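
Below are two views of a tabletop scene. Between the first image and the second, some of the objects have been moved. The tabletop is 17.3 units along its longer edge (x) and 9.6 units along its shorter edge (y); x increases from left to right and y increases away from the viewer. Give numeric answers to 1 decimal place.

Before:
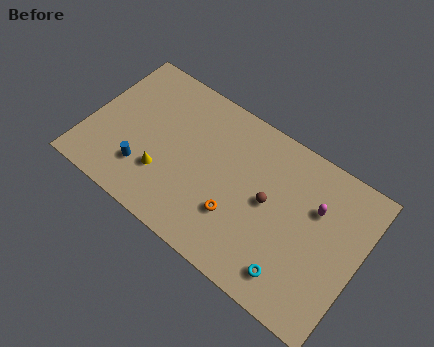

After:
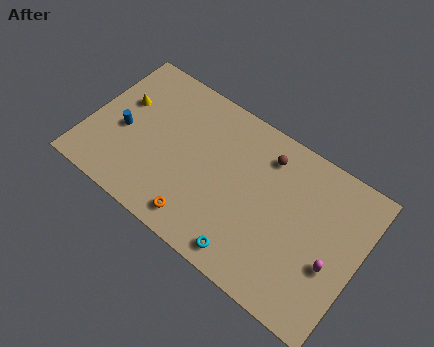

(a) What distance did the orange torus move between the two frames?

2.6

The orange torus moved from about (9.8, 3.0) to (7.7, 1.4), a distance of √(2.1² + 1.6²) ≈ 2.6.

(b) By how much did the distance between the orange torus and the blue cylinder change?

+0.3

The distance was about 5.9 in the first image and 6.2 in the second, so they moved 0.3 units further apart.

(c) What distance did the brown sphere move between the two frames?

2.8

The brown sphere was near (11.5, 5.0) before and (10.9, 7.7) after, so it travelled √(0.6² + 2.7²) ≈ 2.8 units.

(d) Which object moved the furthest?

the yellow cone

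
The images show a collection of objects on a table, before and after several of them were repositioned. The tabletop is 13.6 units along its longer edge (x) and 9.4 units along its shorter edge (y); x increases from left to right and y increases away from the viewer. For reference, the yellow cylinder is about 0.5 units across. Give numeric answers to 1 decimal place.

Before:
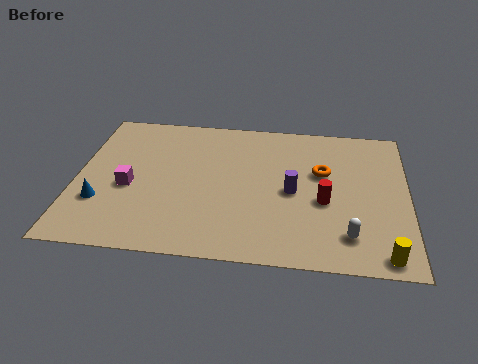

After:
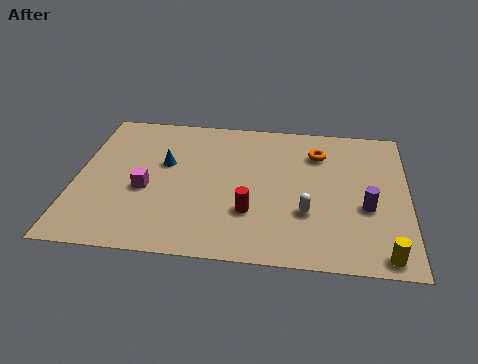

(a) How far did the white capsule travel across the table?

2.1

From (11.2, 1.9) to (9.5, 3.1), the white capsule covered √(1.7² + 1.2²) ≈ 2.1 units.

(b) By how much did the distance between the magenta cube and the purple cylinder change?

+2.3

The distance was about 6.7 in the first image and 9.0 in the second, so they moved 2.3 units further apart.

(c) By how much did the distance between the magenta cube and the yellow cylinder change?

-0.7

They were about 10.9 units apart before and 10.2 after — 0.7 units closer together.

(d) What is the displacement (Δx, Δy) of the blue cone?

(2.5, 2.8)

From the two frames, the blue cone sits at roughly (1.1, 2.9) before and (3.6, 5.7) after.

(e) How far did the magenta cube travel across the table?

0.7

The magenta cube moved from about (2.2, 4.0) to (2.9, 3.9), a distance of √(0.7² + 0.1²) ≈ 0.7.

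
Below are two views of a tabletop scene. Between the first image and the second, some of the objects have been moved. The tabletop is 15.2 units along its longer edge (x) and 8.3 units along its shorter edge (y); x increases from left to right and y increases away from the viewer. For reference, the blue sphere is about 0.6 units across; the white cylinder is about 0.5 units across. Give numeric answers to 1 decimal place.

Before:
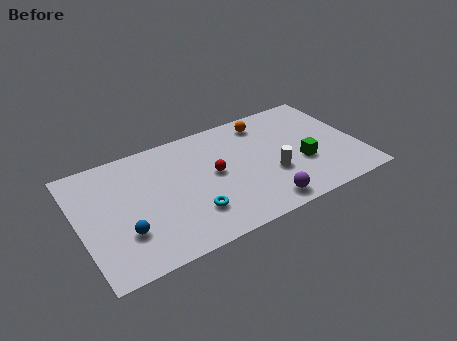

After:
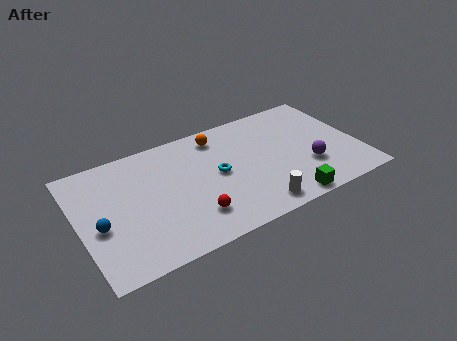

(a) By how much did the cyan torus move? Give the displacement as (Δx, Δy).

(1.7, 2.1)

The cyan torus started near (5.8, 2.2) and ended near (7.5, 4.3).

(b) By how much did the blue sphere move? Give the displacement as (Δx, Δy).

(-1.2, 1.0)

The blue sphere started near (2.2, 2.5) and ended near (1.0, 3.5).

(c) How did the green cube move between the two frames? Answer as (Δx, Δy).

(-1.3, -2.3)

The green cube started near (12.0, 3.1) and ended near (10.7, 0.8).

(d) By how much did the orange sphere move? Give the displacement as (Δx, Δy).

(-2.6, 0.0)

From the two frames, the orange sphere sits at roughly (10.5, 7.0) before and (7.9, 7.0) after.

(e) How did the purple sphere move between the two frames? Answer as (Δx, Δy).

(2.8, 1.6)

The purple sphere started near (9.5, 1.1) and ended near (12.3, 2.7).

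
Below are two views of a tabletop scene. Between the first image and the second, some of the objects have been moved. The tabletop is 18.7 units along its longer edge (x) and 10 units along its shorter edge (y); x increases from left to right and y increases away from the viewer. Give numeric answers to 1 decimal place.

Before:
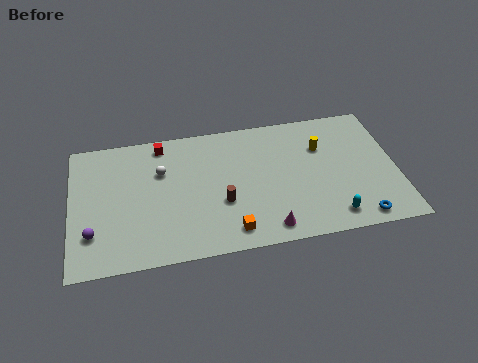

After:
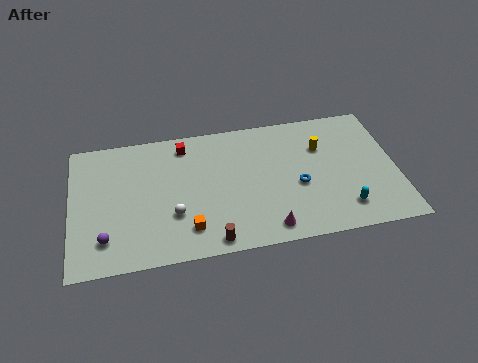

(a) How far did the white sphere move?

3.5

The white sphere was near (5.2, 6.7) before and (5.8, 3.3) after, so it travelled √(0.6² + 3.4²) ≈ 3.5 units.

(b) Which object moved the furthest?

the blue torus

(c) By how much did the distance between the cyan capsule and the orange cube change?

+3.1

The distance was about 5.8 in the first image and 8.9 in the second, so they moved 3.1 units further apart.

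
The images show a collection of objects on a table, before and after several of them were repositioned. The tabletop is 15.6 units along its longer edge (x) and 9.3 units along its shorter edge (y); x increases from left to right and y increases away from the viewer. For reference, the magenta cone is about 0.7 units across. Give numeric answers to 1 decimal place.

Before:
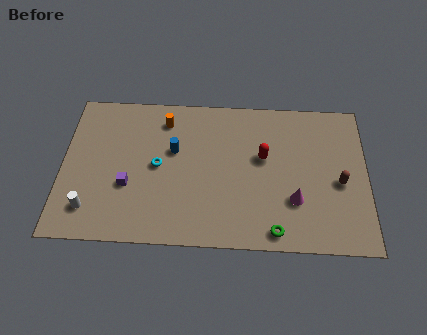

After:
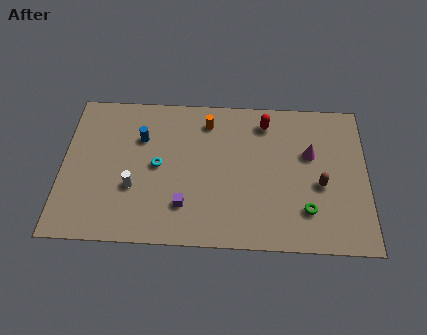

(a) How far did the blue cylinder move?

1.8

From (5.7, 5.7) to (4.0, 6.4), the blue cylinder covered √(1.7² + 0.7²) ≈ 1.8 units.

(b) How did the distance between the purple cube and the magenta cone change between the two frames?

-1.2

Before: roughly 8.5 units apart; after: 7.3. That's 1.2 units closer together.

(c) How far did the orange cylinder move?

2.2

The orange cylinder moved from about (5.2, 7.6) to (7.4, 7.6), a distance of √(2.2² + 0.0²) ≈ 2.2.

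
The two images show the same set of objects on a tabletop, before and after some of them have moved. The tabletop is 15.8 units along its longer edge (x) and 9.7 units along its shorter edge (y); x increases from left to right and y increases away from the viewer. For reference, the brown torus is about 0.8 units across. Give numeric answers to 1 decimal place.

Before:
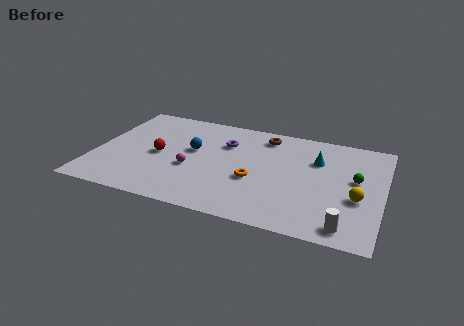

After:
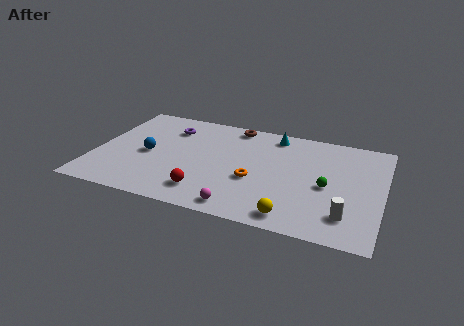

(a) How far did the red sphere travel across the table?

4.0

The red sphere was near (3.5, 4.6) before and (6.4, 1.9) after, so it travelled √(2.9² + 2.7²) ≈ 4.0 units.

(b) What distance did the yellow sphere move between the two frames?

4.2

The yellow sphere was near (14.5, 3.8) before and (11.2, 1.2) after, so it travelled √(3.3² + 2.6²) ≈ 4.2 units.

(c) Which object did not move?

the orange torus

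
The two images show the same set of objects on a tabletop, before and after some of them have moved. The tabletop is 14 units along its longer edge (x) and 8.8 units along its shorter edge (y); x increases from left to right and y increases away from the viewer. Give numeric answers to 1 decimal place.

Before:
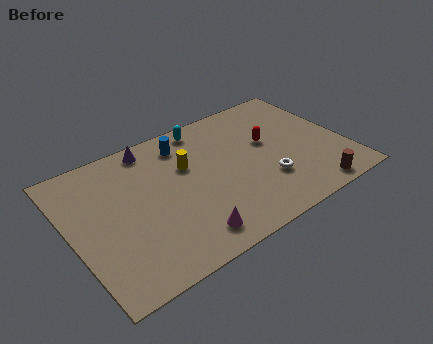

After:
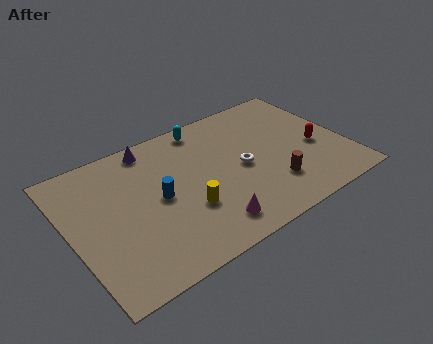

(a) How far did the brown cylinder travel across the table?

2.3

The brown cylinder was near (11.7, 0.9) before and (9.9, 2.3) after, so it travelled √(1.8² + 1.4²) ≈ 2.3 units.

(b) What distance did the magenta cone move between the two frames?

1.1

From (5.3, 1.4) to (6.4, 1.5), the magenta cone covered √(1.1² + 0.1²) ≈ 1.1 units.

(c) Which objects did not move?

the purple cone and the cyan capsule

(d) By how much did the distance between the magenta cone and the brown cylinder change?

-2.8

The distance was about 6.4 in the first image and 3.6 in the second, so they moved 2.8 units closer together.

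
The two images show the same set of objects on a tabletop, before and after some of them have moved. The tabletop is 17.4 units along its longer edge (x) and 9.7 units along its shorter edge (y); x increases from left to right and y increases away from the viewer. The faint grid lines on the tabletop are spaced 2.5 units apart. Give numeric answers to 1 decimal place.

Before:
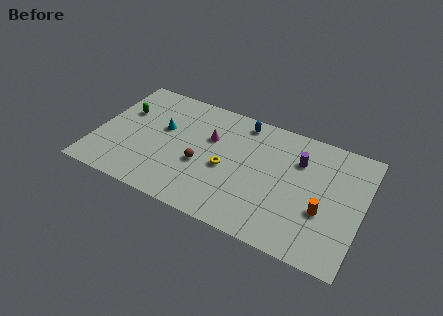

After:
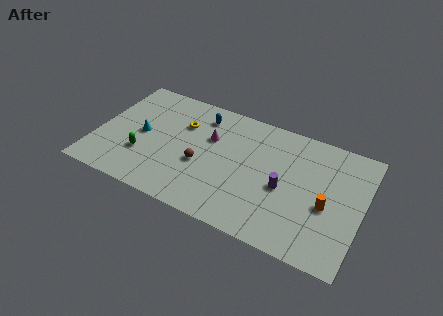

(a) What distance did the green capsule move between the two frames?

3.6

From (1.5, 6.3) to (3.2, 3.1), the green capsule covered √(1.7² + 3.2²) ≈ 3.6 units.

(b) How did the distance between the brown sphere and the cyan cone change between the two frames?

+0.8

Before: roughly 3.4 units apart; after: 4.2. That's 0.8 units further apart.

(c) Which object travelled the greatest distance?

the yellow torus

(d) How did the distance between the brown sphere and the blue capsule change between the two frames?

-1.1

Before: roughly 5.1 units apart; after: 4.0. That's 1.1 units closer together.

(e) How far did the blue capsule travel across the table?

2.8

The blue capsule moved from about (9.2, 8.5) to (6.5, 7.9), a distance of √(2.7² + 0.6²) ≈ 2.8.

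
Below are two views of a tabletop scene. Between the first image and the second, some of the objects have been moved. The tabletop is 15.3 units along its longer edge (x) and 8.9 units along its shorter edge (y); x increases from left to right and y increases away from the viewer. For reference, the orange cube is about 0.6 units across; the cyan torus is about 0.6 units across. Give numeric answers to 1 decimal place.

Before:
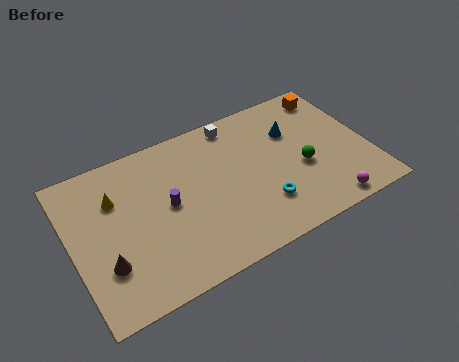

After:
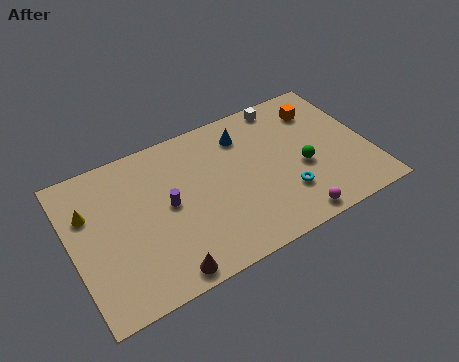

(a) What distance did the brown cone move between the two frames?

3.2

The brown cone was near (1.5, 2.7) before and (4.2, 0.9) after, so it travelled √(2.7² + 1.8²) ≈ 3.2 units.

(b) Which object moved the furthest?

the brown cone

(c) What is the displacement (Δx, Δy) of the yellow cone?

(-1.4, -0.2)

The yellow cone started near (2.4, 6.2) and ended near (1.0, 6.0).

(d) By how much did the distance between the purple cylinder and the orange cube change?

-1.0

They were about 9.6 units apart before and 8.6 after — 1.0 units closer together.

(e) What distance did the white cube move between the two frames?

2.6

The white cube was near (8.9, 7.9) before and (11.5, 8.0) after, so it travelled √(2.6² + 0.1²) ≈ 2.6 units.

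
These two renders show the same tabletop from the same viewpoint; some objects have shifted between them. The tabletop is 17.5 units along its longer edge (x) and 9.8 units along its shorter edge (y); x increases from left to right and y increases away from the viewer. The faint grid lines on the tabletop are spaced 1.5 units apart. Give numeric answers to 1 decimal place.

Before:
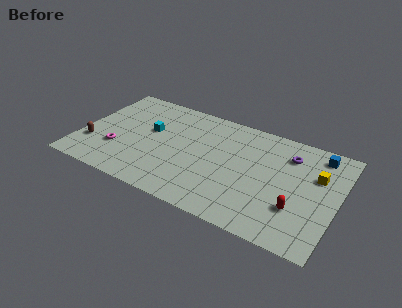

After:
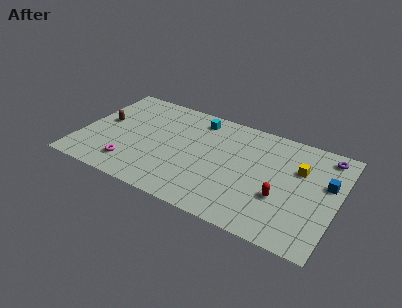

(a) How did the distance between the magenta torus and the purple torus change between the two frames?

+2.1

Before: roughly 12.1 units apart; after: 14.2. That's 2.1 units further apart.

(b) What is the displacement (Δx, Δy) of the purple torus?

(2.4, 1.0)

The purple torus started near (14.0, 7.5) and ended near (16.4, 8.5).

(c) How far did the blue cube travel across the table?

2.5

The blue cube moved from about (15.9, 8.4) to (16.7, 6.0), a distance of √(0.8² + 2.4²) ≈ 2.5.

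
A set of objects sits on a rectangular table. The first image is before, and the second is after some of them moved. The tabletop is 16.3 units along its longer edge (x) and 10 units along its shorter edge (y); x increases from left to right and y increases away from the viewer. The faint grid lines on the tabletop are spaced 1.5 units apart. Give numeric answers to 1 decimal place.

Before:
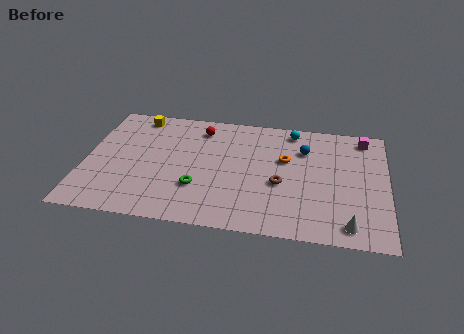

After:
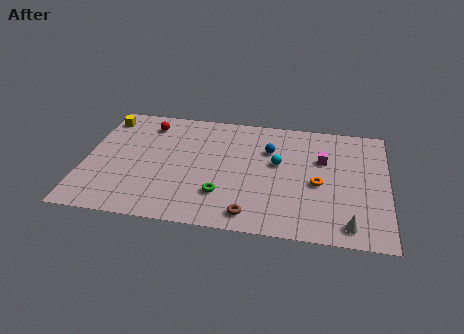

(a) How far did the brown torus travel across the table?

3.2

The brown torus moved from about (10.6, 4.1) to (9.1, 1.3), a distance of √(1.5² + 2.8²) ≈ 3.2.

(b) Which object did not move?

the white cone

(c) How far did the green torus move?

1.4

The green torus moved from about (6.2, 3.1) to (7.5, 2.7), a distance of √(1.3² + 0.4²) ≈ 1.4.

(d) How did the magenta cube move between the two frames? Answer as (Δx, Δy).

(-2.2, -2.2)

The magenta cube was at about (15.0, 8.7) and moved to about (12.8, 6.5).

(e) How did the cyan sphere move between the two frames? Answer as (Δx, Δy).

(-0.7, -3.0)

From the two frames, the cyan sphere sits at roughly (11.1, 8.8) before and (10.4, 5.8) after.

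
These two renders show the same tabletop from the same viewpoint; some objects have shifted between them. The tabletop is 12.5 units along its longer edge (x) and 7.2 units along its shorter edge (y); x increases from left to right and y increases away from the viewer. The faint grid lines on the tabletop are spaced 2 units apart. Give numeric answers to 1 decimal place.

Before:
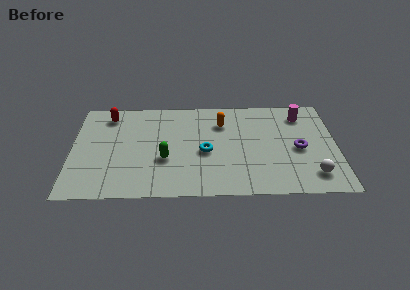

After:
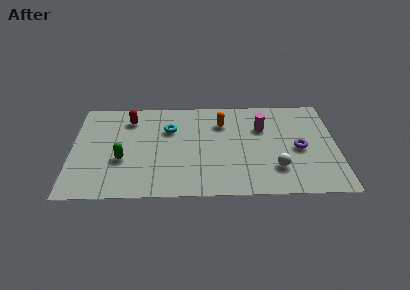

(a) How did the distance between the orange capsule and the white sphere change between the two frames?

-1.5

The distance was about 5.7 in the first image and 4.2 in the second, so they moved 1.5 units closer together.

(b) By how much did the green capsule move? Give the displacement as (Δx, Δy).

(-2.0, 0.0)

From the two frames, the green capsule sits at roughly (4.4, 2.7) before and (2.4, 2.7) after.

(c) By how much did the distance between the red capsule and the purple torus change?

-1.0

Before: roughly 9.4 units apart; after: 8.4. That's 1.0 units closer together.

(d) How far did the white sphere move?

1.8

The white sphere was near (11.3, 1.4) before and (9.6, 1.9) after, so it travelled √(1.7² + 0.5²) ≈ 1.8 units.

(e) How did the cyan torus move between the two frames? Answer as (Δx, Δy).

(-1.7, 1.7)

The cyan torus started near (6.3, 3.2) and ended near (4.6, 4.9).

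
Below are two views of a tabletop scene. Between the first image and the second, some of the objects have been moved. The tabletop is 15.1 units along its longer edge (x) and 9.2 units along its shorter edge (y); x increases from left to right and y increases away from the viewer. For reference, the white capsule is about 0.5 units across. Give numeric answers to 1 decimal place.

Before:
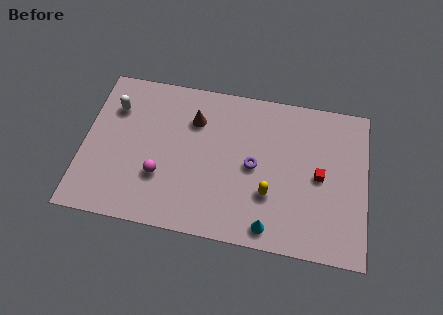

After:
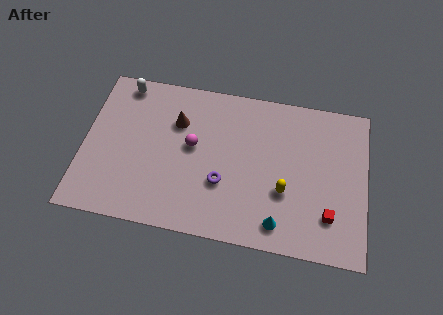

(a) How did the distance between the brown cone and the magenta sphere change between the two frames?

-2.4

Before: roughly 4.0 units apart; after: 1.6. That's 2.4 units closer together.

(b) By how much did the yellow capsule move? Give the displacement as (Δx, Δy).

(0.8, 0.3)

From the two frames, the yellow capsule sits at roughly (10.0, 3.0) before and (10.8, 3.3) after.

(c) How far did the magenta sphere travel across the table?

2.6

The magenta sphere moved from about (4.2, 3.0) to (5.8, 5.1), a distance of √(1.6² + 2.1²) ≈ 2.6.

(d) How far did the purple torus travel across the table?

2.1

From (9.1, 4.5) to (7.5, 3.2), the purple torus covered √(1.6² + 1.3²) ≈ 2.1 units.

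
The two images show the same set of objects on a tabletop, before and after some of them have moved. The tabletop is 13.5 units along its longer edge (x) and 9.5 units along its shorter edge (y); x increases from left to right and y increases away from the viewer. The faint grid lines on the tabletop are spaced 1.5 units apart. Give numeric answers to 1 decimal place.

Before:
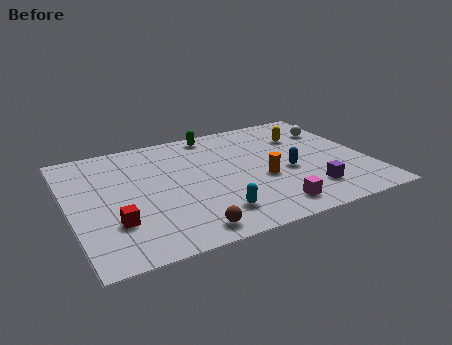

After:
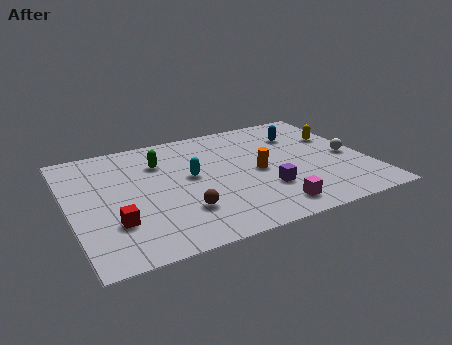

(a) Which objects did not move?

the red cube and the magenta cube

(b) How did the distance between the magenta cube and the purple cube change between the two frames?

-0.5

The distance was about 2.0 in the first image and 1.5 in the second, so they moved 0.5 units closer together.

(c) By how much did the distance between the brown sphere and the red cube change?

-0.4

Before: roughly 3.4 units apart; after: 3.0. That's 0.4 units closer together.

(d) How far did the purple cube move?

2.1

The purple cube moved from about (10.5, 2.1) to (8.6, 2.9), a distance of √(1.9² + 0.8²) ≈ 2.1.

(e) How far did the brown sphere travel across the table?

1.5

The brown sphere was near (4.8, 1.1) before and (4.8, 2.6) after, so it travelled √(0.0² + 1.5²) ≈ 1.5 units.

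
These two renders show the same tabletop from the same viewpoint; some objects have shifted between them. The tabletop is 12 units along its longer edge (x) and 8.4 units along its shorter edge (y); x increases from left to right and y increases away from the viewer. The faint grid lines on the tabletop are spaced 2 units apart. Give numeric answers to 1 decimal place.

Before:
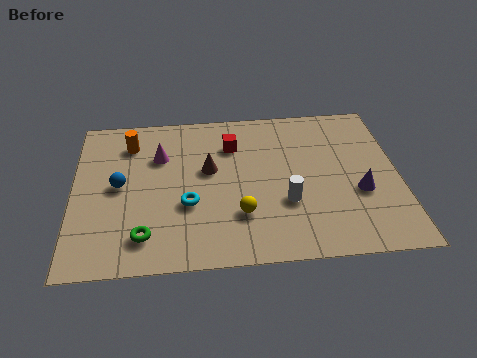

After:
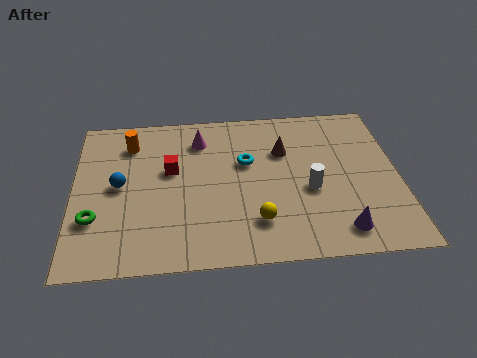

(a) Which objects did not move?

the orange cylinder and the blue sphere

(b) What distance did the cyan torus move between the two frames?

3.0

From (4.2, 3.1) to (6.4, 5.2), the cyan torus covered √(2.2² + 2.1²) ≈ 3.0 units.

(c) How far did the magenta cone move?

1.7

The magenta cone moved from about (3.2, 5.8) to (4.7, 6.6), a distance of √(1.5² + 0.8²) ≈ 1.7.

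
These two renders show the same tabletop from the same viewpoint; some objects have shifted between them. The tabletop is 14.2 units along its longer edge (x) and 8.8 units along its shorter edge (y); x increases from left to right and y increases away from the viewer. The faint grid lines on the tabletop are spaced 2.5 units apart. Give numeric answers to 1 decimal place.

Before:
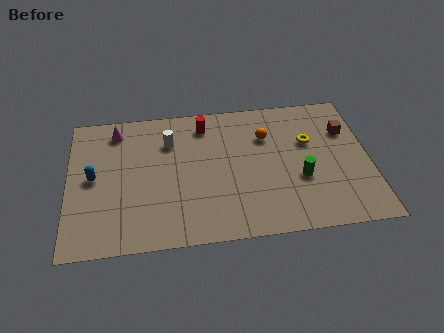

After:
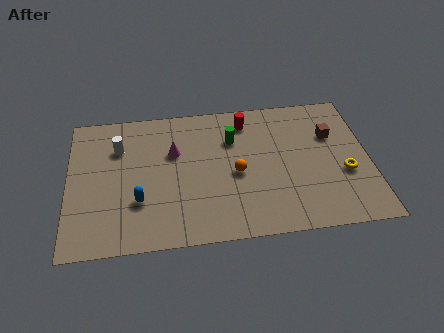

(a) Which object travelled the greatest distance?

the green cylinder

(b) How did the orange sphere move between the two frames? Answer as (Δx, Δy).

(-1.5, -2.2)

The orange sphere started near (9.4, 6.2) and ended near (7.9, 4.0).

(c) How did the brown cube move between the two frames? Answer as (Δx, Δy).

(-0.7, -0.2)

The brown cube started near (13.2, 6.1) and ended near (12.5, 5.9).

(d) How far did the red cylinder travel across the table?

2.0

The red cylinder moved from about (6.5, 7.3) to (8.5, 7.3), a distance of √(2.0² + 0.0²) ≈ 2.0.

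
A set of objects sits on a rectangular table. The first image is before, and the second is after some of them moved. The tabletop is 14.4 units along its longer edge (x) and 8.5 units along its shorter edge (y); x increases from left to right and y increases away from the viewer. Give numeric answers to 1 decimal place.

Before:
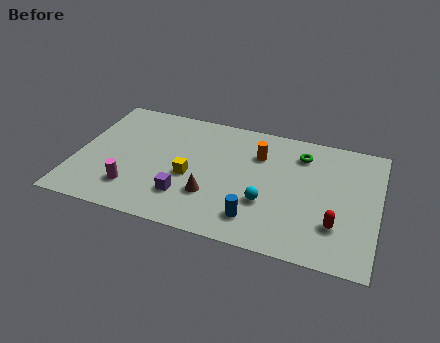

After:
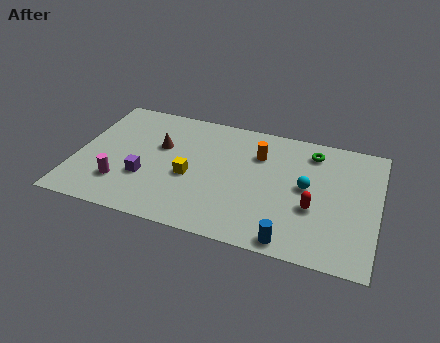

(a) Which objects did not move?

the yellow cube and the orange cylinder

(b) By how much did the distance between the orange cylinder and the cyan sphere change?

-0.4

The distance was about 3.3 in the first image and 2.9 in the second, so they moved 0.4 units closer together.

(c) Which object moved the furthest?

the brown cone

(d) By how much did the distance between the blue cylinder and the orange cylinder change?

+1.2

Before: roughly 4.4 units apart; after: 5.6. That's 1.2 units further apart.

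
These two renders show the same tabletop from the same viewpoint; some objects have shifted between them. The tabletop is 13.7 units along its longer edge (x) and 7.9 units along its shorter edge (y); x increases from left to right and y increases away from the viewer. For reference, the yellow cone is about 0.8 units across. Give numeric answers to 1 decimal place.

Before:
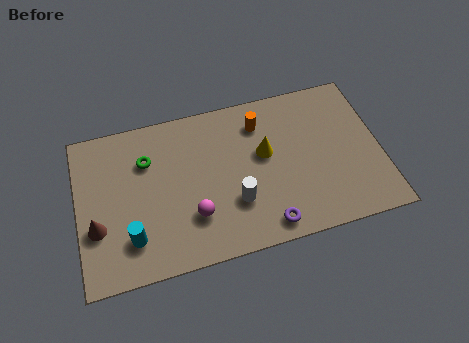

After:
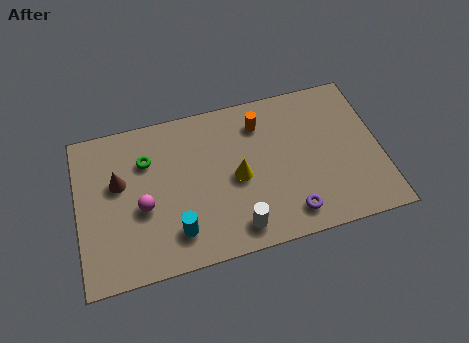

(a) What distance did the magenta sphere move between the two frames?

2.4

The magenta sphere was near (5.1, 2.3) before and (2.9, 3.3) after, so it travelled √(2.2² + 1.0²) ≈ 2.4 units.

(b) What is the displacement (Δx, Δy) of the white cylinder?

(0.0, -1.3)

The white cylinder was at about (7.0, 2.5) and moved to about (7.0, 1.2).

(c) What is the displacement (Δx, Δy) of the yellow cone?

(-1.3, -0.9)

From the two frames, the yellow cone sits at roughly (8.5, 4.6) before and (7.2, 3.7) after.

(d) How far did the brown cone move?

2.3

The brown cone was near (0.8, 2.8) before and (1.9, 4.8) after, so it travelled √(1.1² + 2.0²) ≈ 2.3 units.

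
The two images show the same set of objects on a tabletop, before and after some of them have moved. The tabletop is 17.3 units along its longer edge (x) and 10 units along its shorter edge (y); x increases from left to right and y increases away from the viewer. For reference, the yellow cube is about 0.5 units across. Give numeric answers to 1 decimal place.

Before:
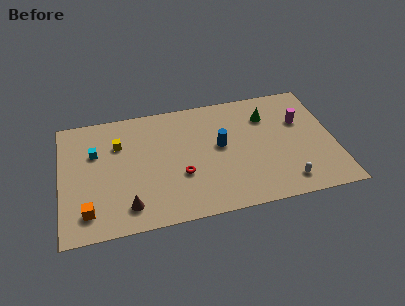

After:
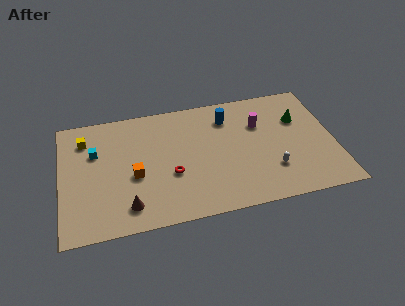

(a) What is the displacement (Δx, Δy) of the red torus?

(-0.6, 0.2)

The red torus started near (7.5, 3.6) and ended near (6.9, 3.8).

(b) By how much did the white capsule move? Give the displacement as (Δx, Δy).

(-0.8, 1.2)

From the two frames, the white capsule sits at roughly (14.0, 1.6) before and (13.2, 2.8) after.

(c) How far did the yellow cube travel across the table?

2.2

The yellow cube was near (3.7, 7.0) before and (1.6, 7.8) after, so it travelled √(2.1² + 0.8²) ≈ 2.2 units.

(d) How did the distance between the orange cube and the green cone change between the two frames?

-1.9

The distance was about 12.8 in the first image and 10.9 in the second, so they moved 1.9 units closer together.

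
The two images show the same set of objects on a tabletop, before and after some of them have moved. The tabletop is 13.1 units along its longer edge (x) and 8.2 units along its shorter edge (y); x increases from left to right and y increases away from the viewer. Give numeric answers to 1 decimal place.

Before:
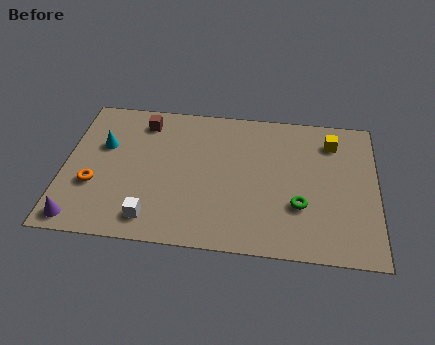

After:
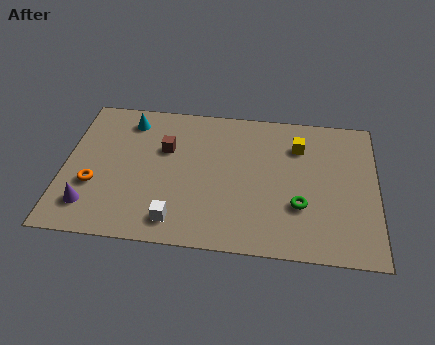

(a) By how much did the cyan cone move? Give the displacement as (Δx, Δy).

(1.0, 1.6)

From the two frames, the cyan cone sits at roughly (1.6, 5.2) before and (2.6, 6.8) after.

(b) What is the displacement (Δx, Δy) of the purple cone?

(0.4, 0.8)

The purple cone started near (0.8, 0.9) and ended near (1.2, 1.7).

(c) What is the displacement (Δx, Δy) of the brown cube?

(1.0, -1.5)

From the two frames, the brown cube sits at roughly (3.2, 6.8) before and (4.2, 5.3) after.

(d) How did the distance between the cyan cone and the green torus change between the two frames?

-0.3

Before: roughly 8.7 units apart; after: 8.4. That's 0.3 units closer together.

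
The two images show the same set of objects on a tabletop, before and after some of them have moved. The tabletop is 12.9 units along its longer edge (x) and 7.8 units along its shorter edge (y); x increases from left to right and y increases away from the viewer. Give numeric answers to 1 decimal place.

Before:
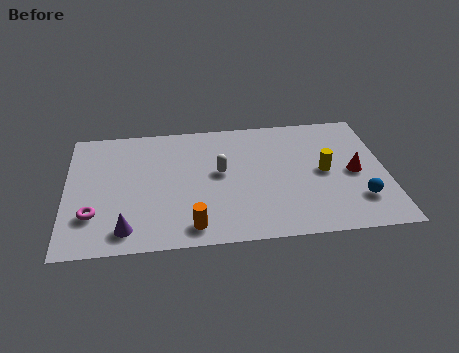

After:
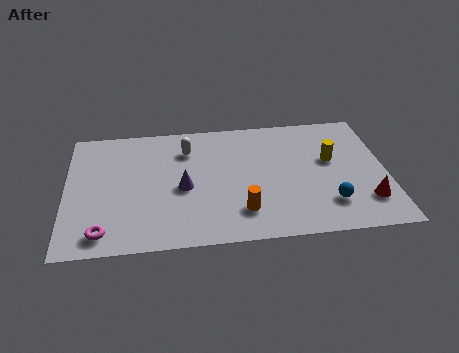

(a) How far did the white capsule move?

2.1

From (6.2, 4.3) to (4.9, 5.9), the white capsule covered √(1.3² + 1.6²) ≈ 2.1 units.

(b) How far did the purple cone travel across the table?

3.3

From (2.4, 1.2) to (4.7, 3.5), the purple cone covered √(2.3² + 2.3²) ≈ 3.3 units.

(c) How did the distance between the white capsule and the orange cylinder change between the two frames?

+1.2

The distance was about 3.4 in the first image and 4.6 in the second, so they moved 1.2 units further apart.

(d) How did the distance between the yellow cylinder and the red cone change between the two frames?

+1.8

They were about 1.2 units apart before and 3.0 after — 1.8 units further apart.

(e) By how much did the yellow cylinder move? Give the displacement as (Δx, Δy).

(0.3, 0.7)

The yellow cylinder was at about (10.4, 3.9) and moved to about (10.7, 4.6).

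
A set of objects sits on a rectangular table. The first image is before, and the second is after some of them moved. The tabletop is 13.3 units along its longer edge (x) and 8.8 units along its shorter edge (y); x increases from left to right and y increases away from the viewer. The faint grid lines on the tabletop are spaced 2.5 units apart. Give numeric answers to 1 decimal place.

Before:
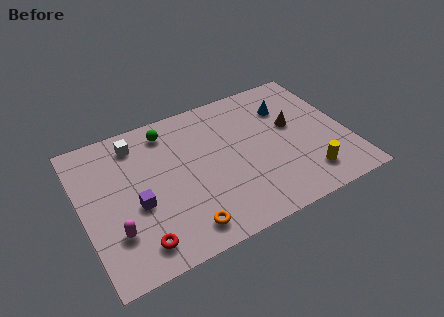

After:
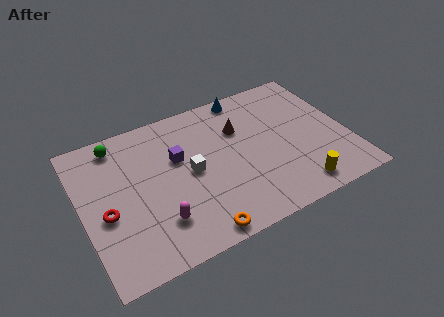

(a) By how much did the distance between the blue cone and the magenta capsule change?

-2.2

Before: roughly 10.0 units apart; after: 7.8. That's 2.2 units closer together.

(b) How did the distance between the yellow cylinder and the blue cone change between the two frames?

+2.3

The distance was about 4.7 in the first image and 7.0 in the second, so they moved 2.3 units further apart.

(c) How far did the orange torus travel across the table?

0.8

The orange torus moved from about (4.6, 1.3) to (5.2, 0.8), a distance of √(0.6² + 0.5²) ≈ 0.8.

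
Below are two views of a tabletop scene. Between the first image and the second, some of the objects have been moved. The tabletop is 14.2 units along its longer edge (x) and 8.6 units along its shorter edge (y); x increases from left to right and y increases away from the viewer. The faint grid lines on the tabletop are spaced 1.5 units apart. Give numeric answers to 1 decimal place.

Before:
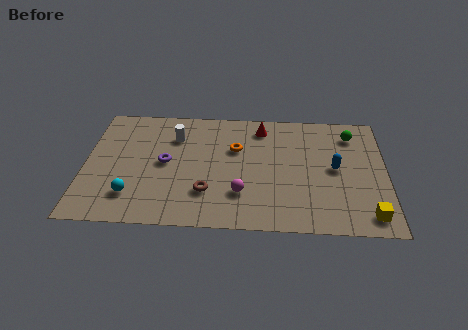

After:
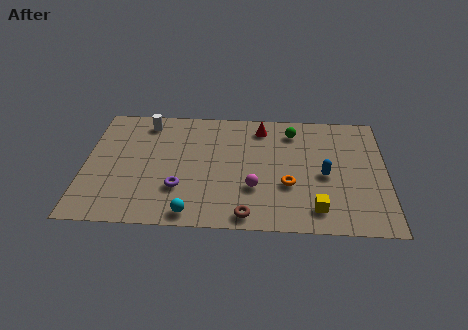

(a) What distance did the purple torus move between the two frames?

1.9

The purple torus was near (3.8, 4.4) before and (4.5, 2.6) after, so it travelled √(0.7² + 1.8²) ≈ 1.9 units.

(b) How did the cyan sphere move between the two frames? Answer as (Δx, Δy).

(2.8, -1.1)

The cyan sphere was at about (2.3, 2.0) and moved to about (5.1, 0.9).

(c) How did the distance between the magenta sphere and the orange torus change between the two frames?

-1.6

The distance was about 3.2 in the first image and 1.6 in the second, so they moved 1.6 units closer together.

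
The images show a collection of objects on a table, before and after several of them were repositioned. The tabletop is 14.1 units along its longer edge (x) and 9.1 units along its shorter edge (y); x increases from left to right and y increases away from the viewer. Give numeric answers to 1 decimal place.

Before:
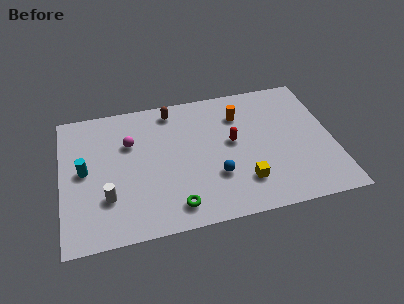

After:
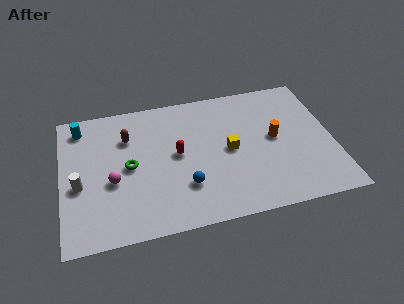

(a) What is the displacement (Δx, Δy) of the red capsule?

(-2.9, -0.2)

From the two frames, the red capsule sits at roughly (8.9, 5.0) before and (6.0, 4.8) after.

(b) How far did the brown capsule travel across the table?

2.8

The brown capsule moved from about (5.9, 7.9) to (3.5, 6.5), a distance of √(2.4² + 1.4²) ≈ 2.8.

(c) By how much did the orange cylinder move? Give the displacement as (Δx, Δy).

(1.7, -2.0)

The orange cylinder was at about (9.4, 6.8) and moved to about (11.1, 4.8).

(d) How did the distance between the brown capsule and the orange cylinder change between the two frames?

+4.1

Before: roughly 3.7 units apart; after: 7.8. That's 4.1 units further apart.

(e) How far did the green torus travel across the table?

3.8

The green torus moved from about (5.7, 1.4) to (3.5, 4.5), a distance of √(2.2² + 3.1²) ≈ 3.8.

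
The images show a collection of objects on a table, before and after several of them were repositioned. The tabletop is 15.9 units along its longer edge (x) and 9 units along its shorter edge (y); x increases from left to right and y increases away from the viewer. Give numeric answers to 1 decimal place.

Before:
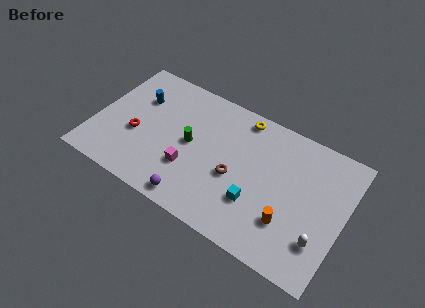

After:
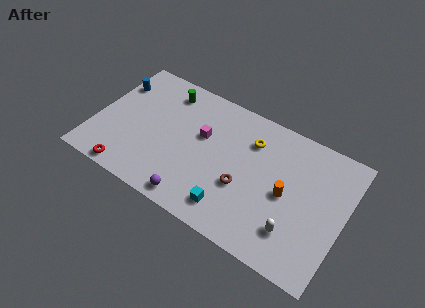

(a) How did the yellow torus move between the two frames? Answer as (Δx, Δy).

(0.8, -1.3)

The yellow torus was at about (8.9, 8.0) and moved to about (9.7, 6.7).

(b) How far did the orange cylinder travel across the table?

1.7

From (12.7, 2.6) to (12.3, 4.3), the orange cylinder covered √(0.4² + 1.7²) ≈ 1.7 units.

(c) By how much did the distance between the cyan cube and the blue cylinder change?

+0.9

They were about 8.9 units apart before and 9.8 after — 0.9 units further apart.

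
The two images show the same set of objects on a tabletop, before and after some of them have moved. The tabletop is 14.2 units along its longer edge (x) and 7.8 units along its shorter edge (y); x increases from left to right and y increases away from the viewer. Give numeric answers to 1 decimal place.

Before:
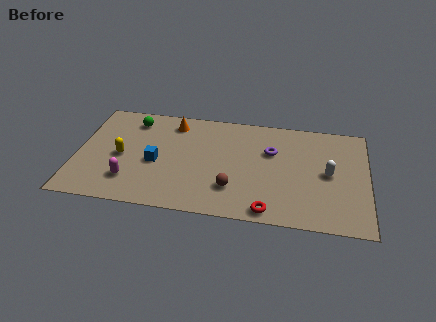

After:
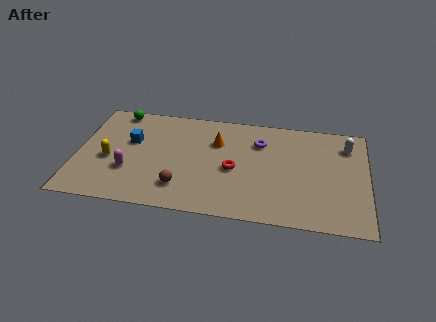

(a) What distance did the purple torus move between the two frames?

0.8

The purple torus moved from about (9.5, 5.1) to (8.9, 5.7), a distance of √(0.6² + 0.6²) ≈ 0.8.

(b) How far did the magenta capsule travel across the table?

0.7

From (2.7, 1.9) to (2.6, 2.6), the magenta capsule covered √(0.1² + 0.7²) ≈ 0.7 units.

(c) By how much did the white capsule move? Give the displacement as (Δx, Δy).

(0.9, 2.2)

The white capsule started near (12.3, 3.9) and ended near (13.2, 6.1).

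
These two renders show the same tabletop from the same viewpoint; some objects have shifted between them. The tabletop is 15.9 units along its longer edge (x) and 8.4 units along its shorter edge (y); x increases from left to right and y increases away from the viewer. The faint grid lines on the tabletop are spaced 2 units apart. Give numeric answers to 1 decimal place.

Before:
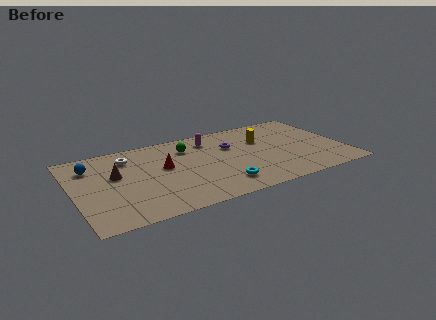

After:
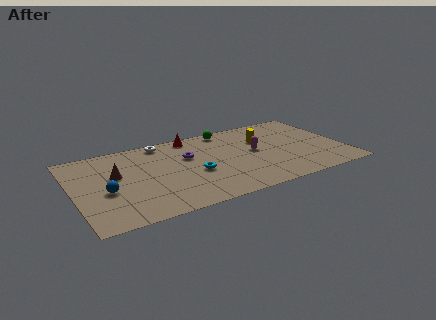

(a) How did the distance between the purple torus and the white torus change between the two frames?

-3.6

The distance was about 6.1 in the first image and 2.5 in the second, so they moved 3.6 units closer together.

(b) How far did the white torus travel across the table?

2.3

From (3.4, 6.6) to (5.5, 7.5), the white torus covered √(2.1² + 0.9²) ≈ 2.3 units.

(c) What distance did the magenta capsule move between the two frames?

3.3

The magenta capsule was near (8.3, 6.8) before and (10.7, 4.5) after, so it travelled √(2.4² + 2.3²) ≈ 3.3 units.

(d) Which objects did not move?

the brown cone and the yellow cylinder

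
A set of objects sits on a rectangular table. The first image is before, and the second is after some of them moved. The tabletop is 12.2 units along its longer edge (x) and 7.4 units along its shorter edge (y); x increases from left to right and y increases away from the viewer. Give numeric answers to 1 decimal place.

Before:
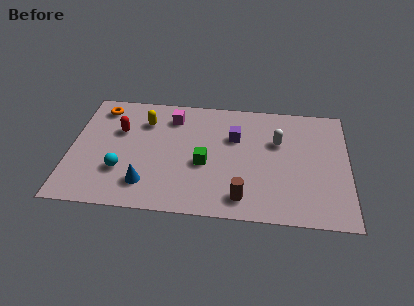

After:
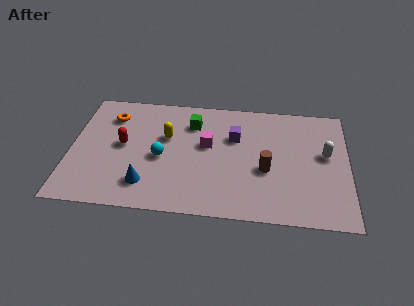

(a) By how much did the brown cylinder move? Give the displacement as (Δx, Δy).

(1.0, 1.8)

The brown cylinder started near (7.6, 1.2) and ended near (8.6, 3.0).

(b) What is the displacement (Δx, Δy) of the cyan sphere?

(1.7, 1.0)

The cyan sphere started near (2.3, 2.3) and ended near (4.0, 3.3).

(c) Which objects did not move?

the purple cube and the blue cone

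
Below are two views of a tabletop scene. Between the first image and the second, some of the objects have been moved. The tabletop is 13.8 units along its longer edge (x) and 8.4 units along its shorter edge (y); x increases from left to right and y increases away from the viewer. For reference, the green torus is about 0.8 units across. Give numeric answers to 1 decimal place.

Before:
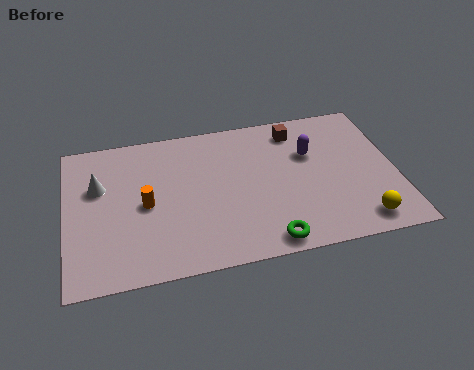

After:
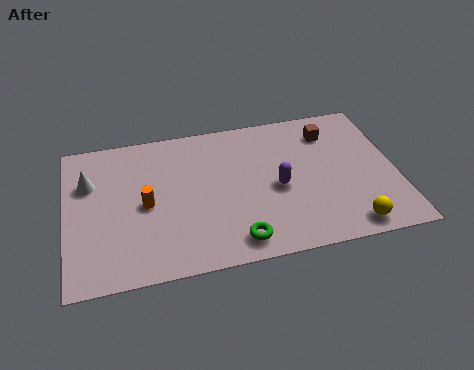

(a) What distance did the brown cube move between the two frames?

1.5

The brown cube moved from about (9.8, 7.0) to (11.2, 6.6), a distance of √(1.4² + 0.4²) ≈ 1.5.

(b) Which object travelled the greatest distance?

the purple capsule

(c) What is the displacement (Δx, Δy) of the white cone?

(-0.4, 0.3)

The white cone was at about (1.4, 5.4) and moved to about (1.0, 5.7).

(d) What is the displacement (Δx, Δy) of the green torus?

(-1.3, 0.3)

From the two frames, the green torus sits at roughly (8.2, 0.9) before and (6.9, 1.2) after.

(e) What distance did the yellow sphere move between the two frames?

0.5

The yellow sphere moved from about (12.1, 1.2) to (11.6, 1.0), a distance of √(0.5² + 0.2²) ≈ 0.5.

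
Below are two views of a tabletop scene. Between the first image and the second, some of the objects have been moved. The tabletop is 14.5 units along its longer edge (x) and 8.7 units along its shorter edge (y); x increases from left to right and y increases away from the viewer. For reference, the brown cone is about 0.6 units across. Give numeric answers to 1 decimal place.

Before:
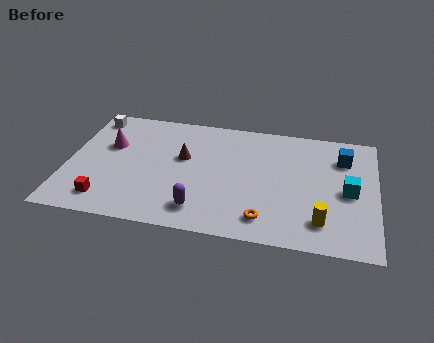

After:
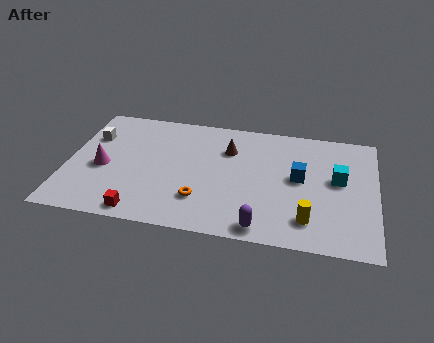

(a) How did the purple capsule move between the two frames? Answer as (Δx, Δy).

(2.9, -0.7)

From the two frames, the purple capsule sits at roughly (6.4, 1.6) before and (9.3, 0.9) after.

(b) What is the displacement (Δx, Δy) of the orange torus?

(-3.0, 0.8)

The orange torus was at about (9.4, 1.5) and moved to about (6.4, 2.3).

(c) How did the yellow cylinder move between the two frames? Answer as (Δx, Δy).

(-0.6, 0.0)

The yellow cylinder was at about (12.0, 1.8) and moved to about (11.4, 1.8).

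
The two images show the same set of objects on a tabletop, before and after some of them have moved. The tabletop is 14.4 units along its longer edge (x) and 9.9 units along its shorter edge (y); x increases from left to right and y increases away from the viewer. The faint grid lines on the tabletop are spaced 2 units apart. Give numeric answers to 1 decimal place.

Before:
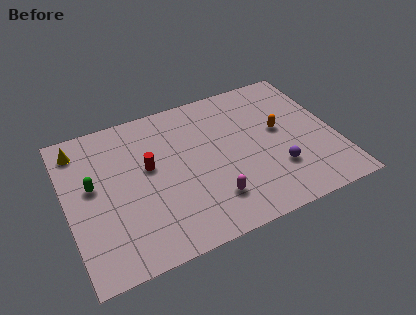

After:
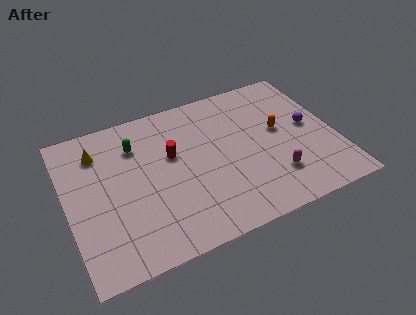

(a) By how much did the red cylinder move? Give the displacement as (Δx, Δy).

(1.3, 0.3)

The red cylinder started near (4.4, 5.7) and ended near (5.7, 6.0).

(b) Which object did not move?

the orange capsule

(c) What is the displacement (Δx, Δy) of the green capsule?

(2.5, 1.8)

From the two frames, the green capsule sits at roughly (1.4, 5.6) before and (3.9, 7.4) after.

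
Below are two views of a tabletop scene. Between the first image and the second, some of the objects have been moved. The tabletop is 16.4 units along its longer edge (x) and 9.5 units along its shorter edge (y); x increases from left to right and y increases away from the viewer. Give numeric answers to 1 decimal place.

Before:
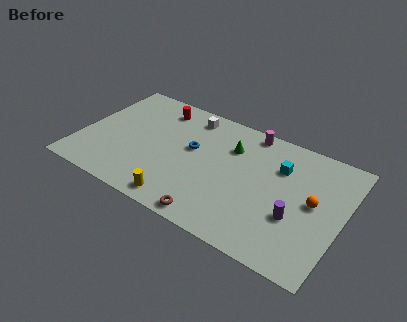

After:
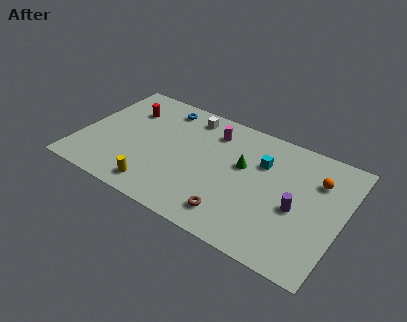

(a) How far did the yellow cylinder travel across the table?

1.6

The yellow cylinder moved from about (6.9, 1.1) to (5.3, 1.4), a distance of √(1.6² + 0.3²) ≈ 1.6.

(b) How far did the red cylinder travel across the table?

2.1

The red cylinder moved from about (4.3, 7.9) to (2.5, 6.9), a distance of √(1.8² + 1.0²) ≈ 2.1.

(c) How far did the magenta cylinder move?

2.5

The magenta cylinder moved from about (10.1, 8.6) to (7.9, 7.5), a distance of √(2.2² + 1.1²) ≈ 2.5.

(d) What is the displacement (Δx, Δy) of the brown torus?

(1.1, 0.8)

The brown torus was at about (9.0, 0.9) and moved to about (10.1, 1.7).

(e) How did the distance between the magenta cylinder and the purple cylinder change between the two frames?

+0.4

The distance was about 6.3 in the first image and 6.7 in the second, so they moved 0.4 units further apart.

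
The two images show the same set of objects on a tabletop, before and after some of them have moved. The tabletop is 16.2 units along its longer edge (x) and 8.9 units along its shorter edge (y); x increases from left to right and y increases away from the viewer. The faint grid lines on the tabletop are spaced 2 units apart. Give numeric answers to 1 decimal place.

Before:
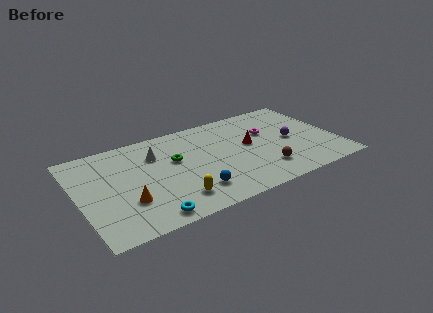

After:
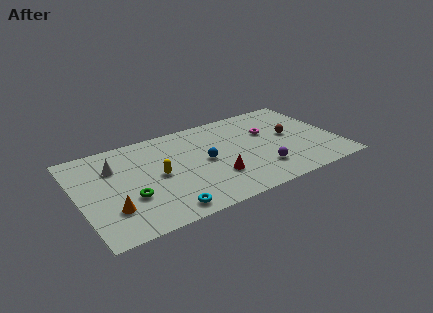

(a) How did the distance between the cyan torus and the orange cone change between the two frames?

+1.3

They were about 2.1 units apart before and 3.4 after — 1.3 units further apart.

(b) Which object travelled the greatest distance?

the green torus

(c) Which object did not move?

the magenta torus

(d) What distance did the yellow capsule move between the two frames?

2.7

From (5.6, 1.8) to (4.9, 4.4), the yellow capsule covered √(0.7² + 2.6²) ≈ 2.7 units.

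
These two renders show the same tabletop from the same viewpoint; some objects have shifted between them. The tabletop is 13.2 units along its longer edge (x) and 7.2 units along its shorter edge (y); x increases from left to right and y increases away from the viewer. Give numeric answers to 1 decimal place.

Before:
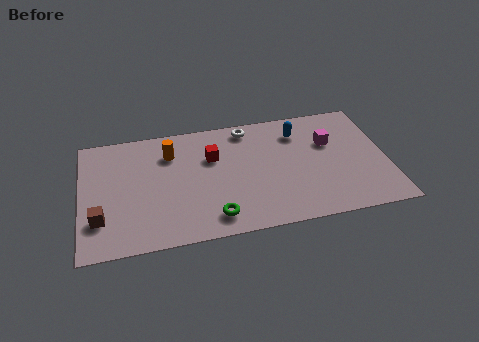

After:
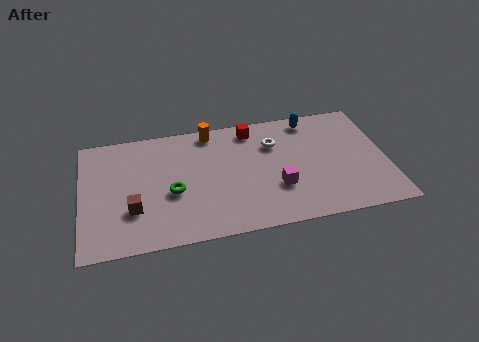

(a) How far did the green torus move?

2.5

The green torus moved from about (5.6, 1.2) to (3.9, 3.0), a distance of √(1.7² + 1.8²) ≈ 2.5.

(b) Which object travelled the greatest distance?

the magenta cube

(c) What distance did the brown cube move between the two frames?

1.4

The brown cube was near (0.8, 2.0) before and (2.2, 2.3) after, so it travelled √(1.4² + 0.3²) ≈ 1.4 units.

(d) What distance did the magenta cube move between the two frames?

3.3

The magenta cube moved from about (10.8, 4.7) to (8.4, 2.4), a distance of √(2.4² + 2.3²) ≈ 3.3.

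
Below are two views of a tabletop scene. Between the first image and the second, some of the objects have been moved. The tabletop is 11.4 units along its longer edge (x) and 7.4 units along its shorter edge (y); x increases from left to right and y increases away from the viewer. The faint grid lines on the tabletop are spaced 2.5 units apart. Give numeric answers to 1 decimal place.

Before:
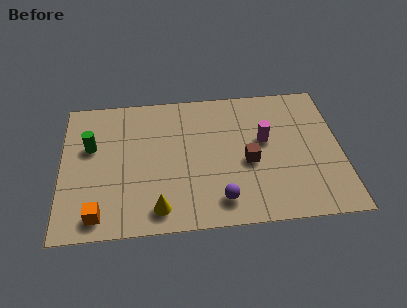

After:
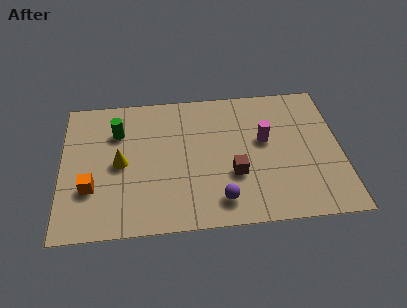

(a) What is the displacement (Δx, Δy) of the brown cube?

(-0.6, -0.6)

The brown cube started near (7.6, 3.2) and ended near (7.0, 2.6).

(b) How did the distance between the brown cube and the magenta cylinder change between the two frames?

+0.8

Before: roughly 1.3 units apart; after: 2.1. That's 0.8 units further apart.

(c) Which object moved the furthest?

the yellow cone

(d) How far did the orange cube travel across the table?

1.4

The orange cube moved from about (1.5, 1.0) to (1.2, 2.4), a distance of √(0.3² + 1.4²) ≈ 1.4.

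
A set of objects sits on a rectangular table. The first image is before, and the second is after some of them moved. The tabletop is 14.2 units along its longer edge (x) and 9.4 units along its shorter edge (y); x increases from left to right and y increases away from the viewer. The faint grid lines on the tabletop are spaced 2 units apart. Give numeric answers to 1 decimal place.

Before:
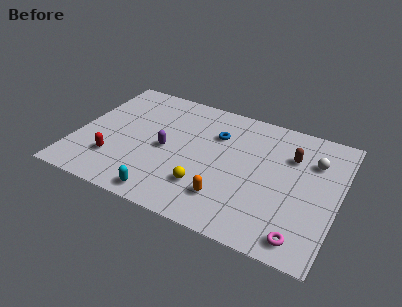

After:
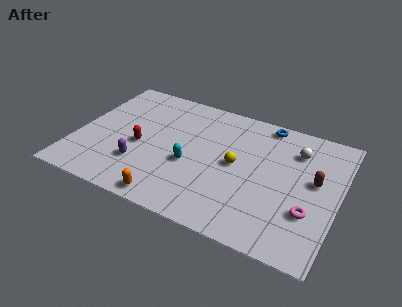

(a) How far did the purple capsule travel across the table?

2.1

The purple capsule moved from about (4.9, 4.4) to (3.7, 2.7), a distance of √(1.2² + 1.7²) ≈ 2.1.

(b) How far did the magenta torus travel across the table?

1.8

The magenta torus was near (12.6, 1.2) before and (12.8, 3.0) after, so it travelled √(0.2² + 1.8²) ≈ 1.8 units.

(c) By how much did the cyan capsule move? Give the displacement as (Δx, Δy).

(1.0, 2.8)

The cyan capsule was at about (5.3, 1.0) and moved to about (6.3, 3.8).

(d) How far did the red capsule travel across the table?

2.0

The red capsule moved from about (2.3, 2.5) to (3.5, 4.1), a distance of √(1.2² + 1.6²) ≈ 2.0.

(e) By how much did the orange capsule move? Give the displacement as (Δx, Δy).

(-2.9, -1.3)

From the two frames, the orange capsule sits at roughly (8.5, 2.2) before and (5.6, 0.9) after.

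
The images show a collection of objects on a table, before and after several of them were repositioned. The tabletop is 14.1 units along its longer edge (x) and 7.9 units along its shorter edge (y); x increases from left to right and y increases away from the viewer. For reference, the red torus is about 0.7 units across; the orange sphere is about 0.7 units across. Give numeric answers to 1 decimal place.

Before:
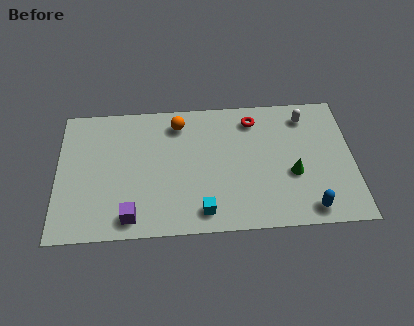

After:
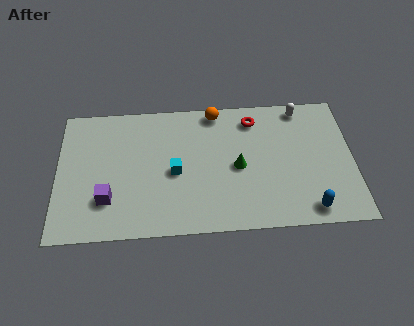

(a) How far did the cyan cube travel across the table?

2.7

The cyan cube was near (6.9, 1.2) before and (5.6, 3.6) after, so it travelled √(1.3² + 2.4²) ≈ 2.7 units.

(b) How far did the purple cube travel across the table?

1.6

The purple cube was near (3.5, 1.1) before and (2.4, 2.2) after, so it travelled √(1.1² + 1.1²) ≈ 1.6 units.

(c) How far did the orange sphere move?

1.9

From (5.8, 6.5) to (7.6, 7.1), the orange sphere covered √(1.8² + 0.6²) ≈ 1.9 units.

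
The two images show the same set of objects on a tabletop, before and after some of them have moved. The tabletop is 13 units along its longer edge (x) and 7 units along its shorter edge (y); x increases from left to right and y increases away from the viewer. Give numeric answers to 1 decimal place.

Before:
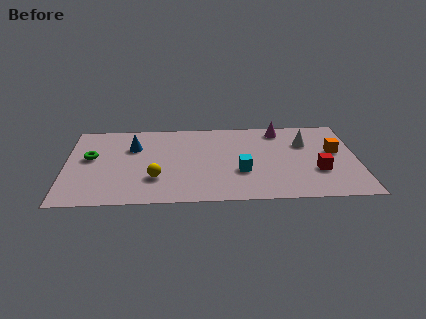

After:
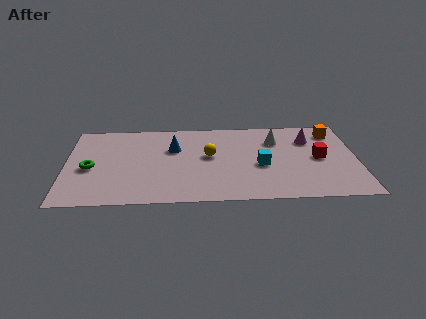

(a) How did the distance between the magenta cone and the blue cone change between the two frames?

-0.6

Before: roughly 6.7 units apart; after: 6.1. That's 0.6 units closer together.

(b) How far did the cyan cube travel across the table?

1.0

The cyan cube was near (7.8, 2.5) before and (8.7, 3.0) after, so it travelled √(0.9² + 0.5²) ≈ 1.0 units.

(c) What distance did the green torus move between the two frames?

0.9

From (1.1, 4.0) to (1.1, 3.1), the green torus covered √(0.0² + 0.9²) ≈ 0.9 units.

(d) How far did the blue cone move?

1.8

The blue cone was near (3.0, 4.8) before and (4.8, 4.6) after, so it travelled √(1.8² + 0.2²) ≈ 1.8 units.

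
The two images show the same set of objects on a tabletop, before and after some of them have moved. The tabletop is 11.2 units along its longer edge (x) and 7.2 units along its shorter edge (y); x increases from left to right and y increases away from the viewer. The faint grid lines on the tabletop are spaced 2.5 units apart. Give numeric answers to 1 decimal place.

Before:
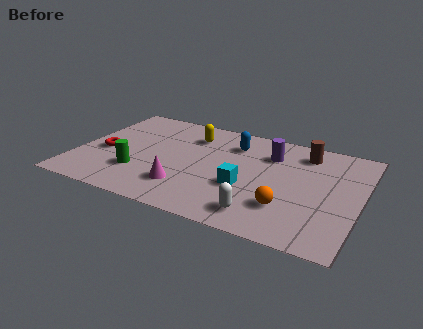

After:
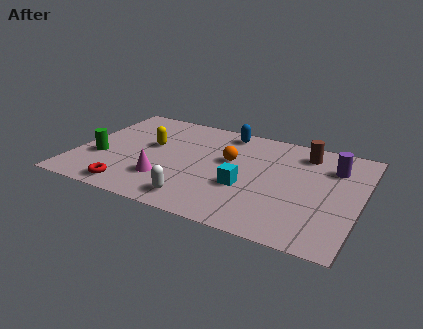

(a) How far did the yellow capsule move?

2.0

The yellow capsule moved from about (4.3, 5.5) to (2.8, 4.2), a distance of √(1.5² + 1.3²) ≈ 2.0.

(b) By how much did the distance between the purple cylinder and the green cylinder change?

+3.5

The distance was about 5.9 in the first image and 9.4 in the second, so they moved 3.5 units further apart.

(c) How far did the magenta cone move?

0.8

The magenta cone was near (4.5, 1.8) before and (3.7, 2.0) after, so it travelled √(0.8² + 0.2²) ≈ 0.8 units.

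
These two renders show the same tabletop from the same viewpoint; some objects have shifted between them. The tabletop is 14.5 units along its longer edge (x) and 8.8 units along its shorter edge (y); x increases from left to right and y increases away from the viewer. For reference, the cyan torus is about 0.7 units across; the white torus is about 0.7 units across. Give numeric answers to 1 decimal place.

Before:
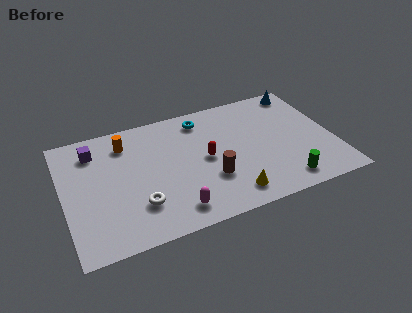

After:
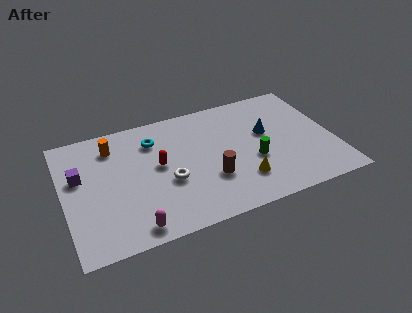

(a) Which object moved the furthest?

the blue cone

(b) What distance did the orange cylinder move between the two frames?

0.7

The orange cylinder moved from about (3.5, 7.0) to (2.8, 7.0), a distance of √(0.7² + 0.0²) ≈ 0.7.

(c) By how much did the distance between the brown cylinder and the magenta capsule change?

+2.1

The distance was about 2.6 in the first image and 4.7 in the second, so they moved 2.1 units further apart.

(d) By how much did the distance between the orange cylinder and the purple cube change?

+0.8

They were about 1.7 units apart before and 2.5 after — 0.8 units further apart.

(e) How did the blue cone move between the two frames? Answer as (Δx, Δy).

(-2.3, -2.6)

The blue cone started near (13.3, 7.8) and ended near (11.0, 5.2).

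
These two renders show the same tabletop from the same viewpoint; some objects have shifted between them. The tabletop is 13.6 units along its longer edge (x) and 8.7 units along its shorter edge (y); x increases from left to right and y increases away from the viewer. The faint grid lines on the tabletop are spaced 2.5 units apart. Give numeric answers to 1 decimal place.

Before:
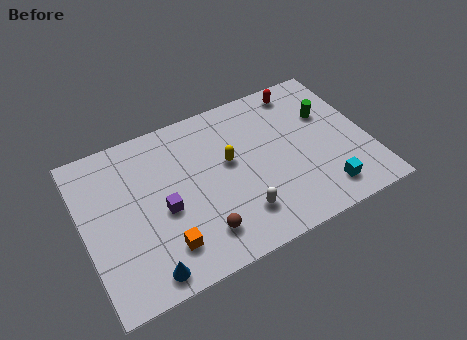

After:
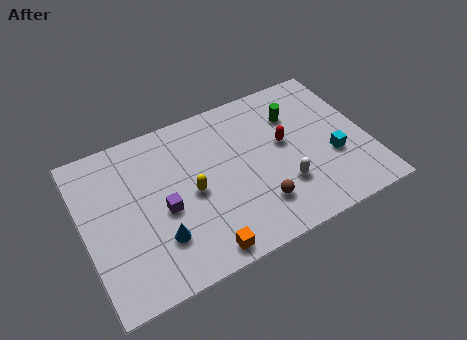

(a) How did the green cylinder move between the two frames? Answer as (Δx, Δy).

(-1.5, 0.6)

From the two frames, the green cylinder sits at roughly (11.9, 5.7) before and (10.4, 6.3) after.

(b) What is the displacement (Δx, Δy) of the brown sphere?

(2.8, 0.3)

The brown sphere started near (5.2, 1.8) and ended near (8.0, 2.1).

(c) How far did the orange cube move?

1.9

From (3.5, 1.9) to (5.1, 0.9), the orange cube covered √(1.6² + 1.0²) ≈ 1.9 units.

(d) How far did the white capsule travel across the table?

2.3

The white capsule was near (7.1, 2.0) before and (9.3, 2.6) after, so it travelled √(2.2² + 0.6²) ≈ 2.3 units.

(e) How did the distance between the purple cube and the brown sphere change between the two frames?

+2.1

The distance was about 2.5 in the first image and 4.6 in the second, so they moved 2.1 units further apart.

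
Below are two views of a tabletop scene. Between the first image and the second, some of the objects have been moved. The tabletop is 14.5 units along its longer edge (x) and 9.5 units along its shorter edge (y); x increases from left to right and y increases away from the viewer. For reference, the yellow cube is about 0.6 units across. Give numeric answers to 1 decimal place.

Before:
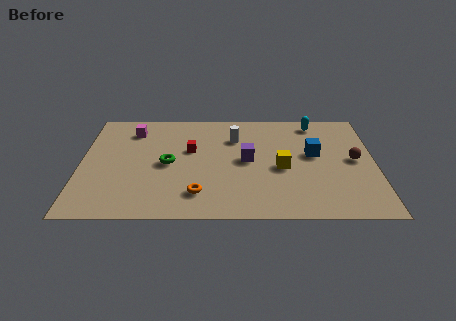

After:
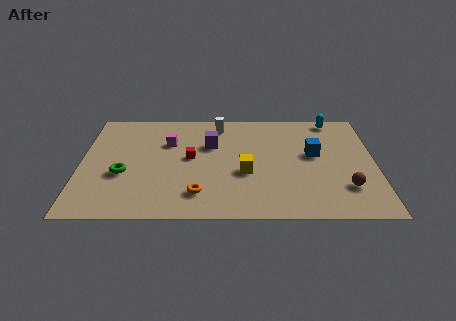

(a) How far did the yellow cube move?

1.8

The yellow cube moved from about (9.9, 4.2) to (8.1, 3.8), a distance of √(1.8² + 0.4²) ≈ 1.8.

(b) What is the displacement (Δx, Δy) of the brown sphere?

(-0.5, -2.4)

The brown sphere started near (13.5, 4.9) and ended near (13.0, 2.5).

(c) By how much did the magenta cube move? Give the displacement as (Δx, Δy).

(1.8, -1.1)

The magenta cube was at about (2.5, 7.6) and moved to about (4.3, 6.5).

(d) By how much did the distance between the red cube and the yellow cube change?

-1.8

Before: roughly 4.8 units apart; after: 3.0. That's 1.8 units closer together.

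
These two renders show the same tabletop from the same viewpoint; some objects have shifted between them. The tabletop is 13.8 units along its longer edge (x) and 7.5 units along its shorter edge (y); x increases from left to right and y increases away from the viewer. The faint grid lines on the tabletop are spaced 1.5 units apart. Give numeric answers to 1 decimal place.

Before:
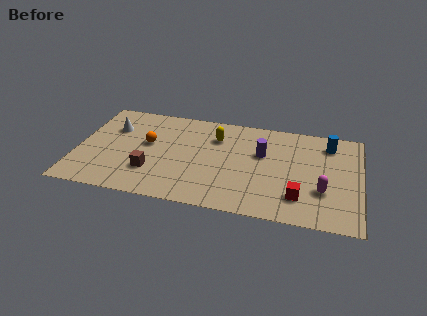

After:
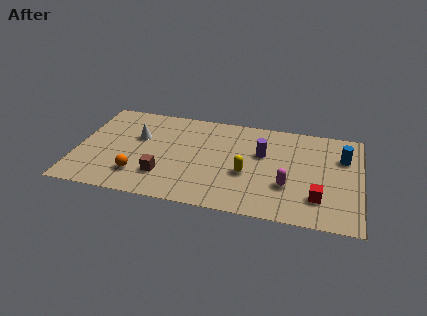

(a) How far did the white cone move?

1.4

From (1.6, 5.2) to (2.9, 4.7), the white cone covered √(1.3² + 0.5²) ≈ 1.4 units.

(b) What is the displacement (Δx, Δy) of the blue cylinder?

(0.7, -0.9)

The blue cylinder was at about (12.2, 6.1) and moved to about (12.9, 5.2).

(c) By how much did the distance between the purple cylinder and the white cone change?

-1.3

They were about 7.4 units apart before and 6.1 after — 1.3 units closer together.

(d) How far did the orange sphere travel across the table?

2.5

The orange sphere moved from about (3.4, 4.3) to (3.1, 1.8), a distance of √(0.3² + 2.5²) ≈ 2.5.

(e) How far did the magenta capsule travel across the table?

1.7

The magenta capsule was near (12.0, 2.5) before and (10.3, 2.5) after, so it travelled √(1.7² + 0.0²) ≈ 1.7 units.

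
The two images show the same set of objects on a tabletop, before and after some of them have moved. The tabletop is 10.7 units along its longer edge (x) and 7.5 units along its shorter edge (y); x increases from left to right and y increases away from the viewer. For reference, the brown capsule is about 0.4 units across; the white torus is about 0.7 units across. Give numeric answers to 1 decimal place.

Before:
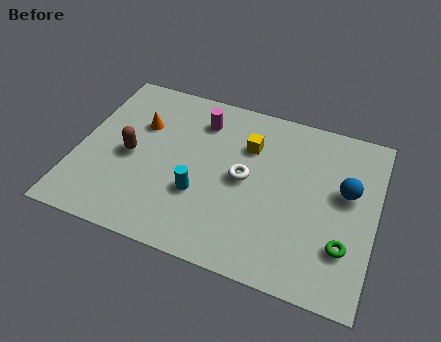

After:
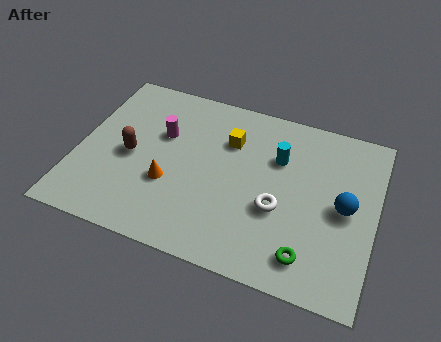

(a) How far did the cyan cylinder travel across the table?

3.6

From (4.5, 2.6) to (7.1, 5.1), the cyan cylinder covered √(2.6² + 2.5²) ≈ 3.6 units.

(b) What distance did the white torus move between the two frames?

1.6

The white torus moved from about (6.0, 3.8) to (7.3, 2.9), a distance of √(1.3² + 0.9²) ≈ 1.6.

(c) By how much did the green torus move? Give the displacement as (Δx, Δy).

(-1.2, -0.8)

The green torus was at about (9.7, 2.1) and moved to about (8.5, 1.3).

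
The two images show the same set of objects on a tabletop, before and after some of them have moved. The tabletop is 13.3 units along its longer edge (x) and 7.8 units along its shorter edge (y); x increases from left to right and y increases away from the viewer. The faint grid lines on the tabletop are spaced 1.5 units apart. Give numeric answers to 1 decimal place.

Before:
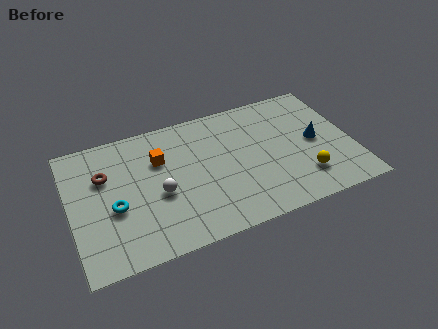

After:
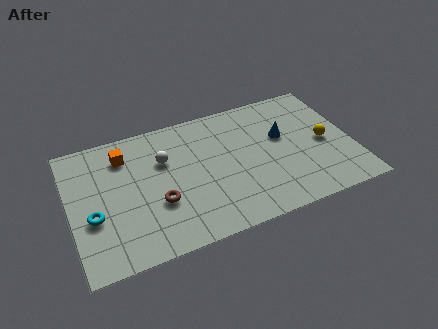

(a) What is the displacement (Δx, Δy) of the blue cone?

(-1.5, 0.8)

From the two frames, the blue cone sits at roughly (11.6, 3.9) before and (10.1, 4.7) after.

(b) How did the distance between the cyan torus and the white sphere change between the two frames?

+2.0

The distance was about 2.1 in the first image and 4.1 in the second, so they moved 2.0 units further apart.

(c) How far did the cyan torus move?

1.0

From (2.0, 3.2) to (1.0, 3.0), the cyan torus covered √(1.0² + 0.2²) ≈ 1.0 units.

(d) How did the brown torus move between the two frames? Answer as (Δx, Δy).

(2.3, -2.4)

From the two frames, the brown torus sits at roughly (1.7, 5.2) before and (4.0, 2.8) after.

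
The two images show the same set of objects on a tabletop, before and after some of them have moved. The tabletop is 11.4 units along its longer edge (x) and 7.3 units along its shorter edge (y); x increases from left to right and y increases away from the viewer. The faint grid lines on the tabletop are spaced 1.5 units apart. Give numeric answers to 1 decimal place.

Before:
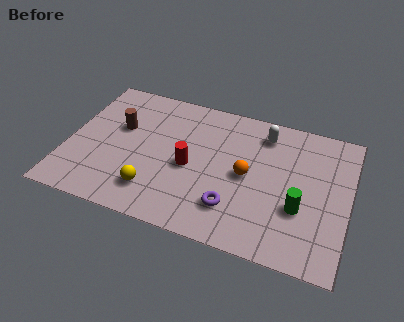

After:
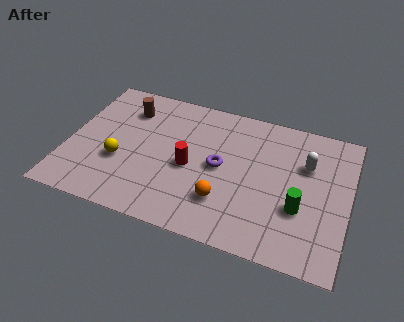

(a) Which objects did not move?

the green cylinder and the red cylinder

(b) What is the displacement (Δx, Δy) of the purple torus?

(-0.7, 1.9)

The purple torus started near (6.9, 1.8) and ended near (6.2, 3.7).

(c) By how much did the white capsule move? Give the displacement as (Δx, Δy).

(1.8, -1.1)

The white capsule started near (7.8, 6.0) and ended near (9.6, 4.9).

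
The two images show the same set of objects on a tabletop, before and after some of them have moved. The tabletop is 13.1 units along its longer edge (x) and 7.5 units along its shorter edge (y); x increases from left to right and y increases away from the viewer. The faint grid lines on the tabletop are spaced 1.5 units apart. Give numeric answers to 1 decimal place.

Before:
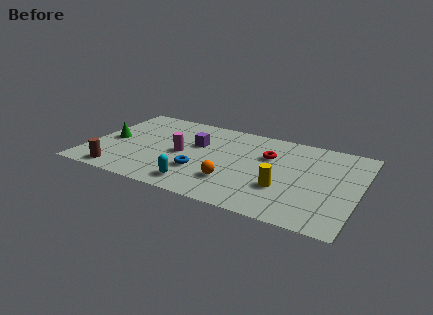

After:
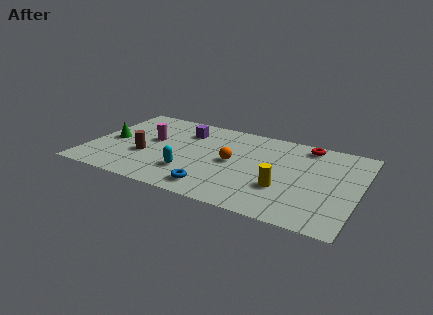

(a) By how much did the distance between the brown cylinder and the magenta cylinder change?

-2.3

They were about 3.8 units apart before and 1.5 after — 2.3 units closer together.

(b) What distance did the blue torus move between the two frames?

1.4

From (5.6, 2.4) to (6.4, 1.2), the blue torus covered √(0.8² + 1.2²) ≈ 1.4 units.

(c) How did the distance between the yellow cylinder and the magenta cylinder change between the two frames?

+1.7

They were about 5.2 units apart before and 6.9 after — 1.7 units further apart.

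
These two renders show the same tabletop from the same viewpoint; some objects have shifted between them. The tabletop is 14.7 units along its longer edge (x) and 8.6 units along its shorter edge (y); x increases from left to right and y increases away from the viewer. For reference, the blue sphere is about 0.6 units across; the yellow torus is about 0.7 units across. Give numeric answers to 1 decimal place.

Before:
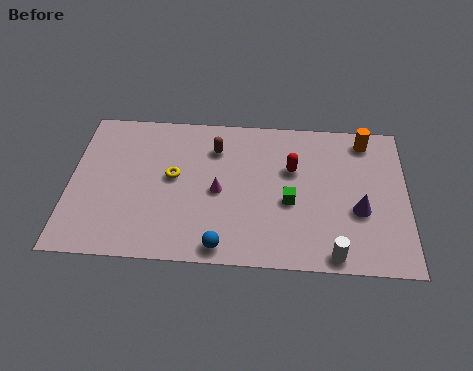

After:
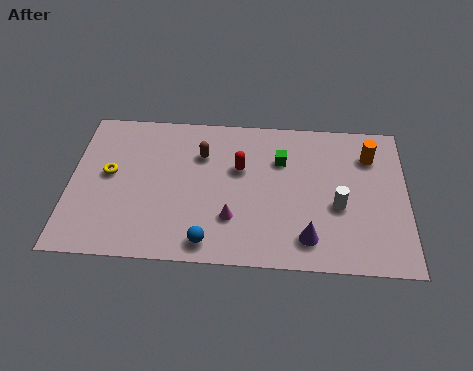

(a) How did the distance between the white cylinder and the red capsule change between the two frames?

-0.3

The distance was about 5.0 in the first image and 4.7 in the second, so they moved 0.3 units closer together.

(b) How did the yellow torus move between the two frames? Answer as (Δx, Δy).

(-2.8, 0.0)

The yellow torus started near (4.5, 4.7) and ended near (1.7, 4.7).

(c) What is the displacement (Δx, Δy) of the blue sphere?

(-0.6, 0.2)

From the two frames, the blue sphere sits at roughly (6.7, 0.9) before and (6.1, 1.1) after.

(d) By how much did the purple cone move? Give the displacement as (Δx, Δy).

(-2.2, -1.7)

The purple cone was at about (12.6, 3.3) and moved to about (10.4, 1.6).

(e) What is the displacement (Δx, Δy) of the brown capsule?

(-0.6, -0.4)

From the two frames, the brown capsule sits at roughly (6.3, 6.5) before and (5.7, 6.1) after.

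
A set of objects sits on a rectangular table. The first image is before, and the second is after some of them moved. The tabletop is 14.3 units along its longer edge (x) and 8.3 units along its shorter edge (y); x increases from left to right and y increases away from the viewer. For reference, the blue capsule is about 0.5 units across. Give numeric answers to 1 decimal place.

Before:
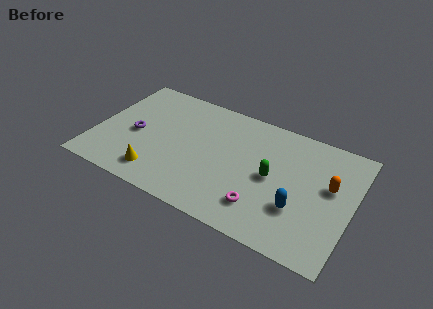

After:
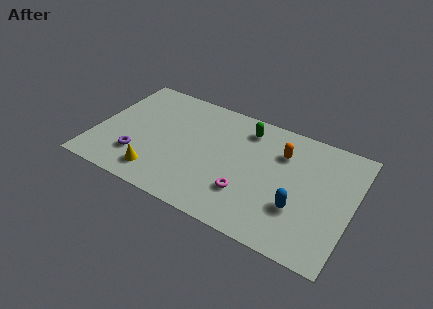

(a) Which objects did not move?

the yellow cone and the blue capsule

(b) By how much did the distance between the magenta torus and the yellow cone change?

-0.8

Before: roughly 5.8 units apart; after: 5.0. That's 0.8 units closer together.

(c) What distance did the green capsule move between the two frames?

3.2

The green capsule moved from about (9.9, 4.1) to (8.1, 6.8), a distance of √(1.8² + 2.7²) ≈ 3.2.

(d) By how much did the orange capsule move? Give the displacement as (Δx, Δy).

(-2.8, 1.1)

From the two frames, the orange capsule sits at roughly (13.0, 4.9) before and (10.2, 6.0) after.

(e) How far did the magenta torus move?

1.0

The magenta torus moved from about (9.6, 1.9) to (8.7, 2.4), a distance of √(0.9² + 0.5²) ≈ 1.0.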